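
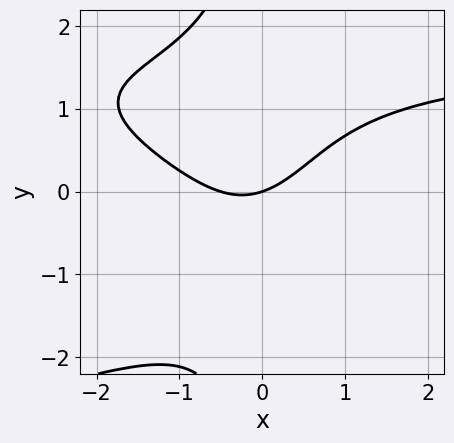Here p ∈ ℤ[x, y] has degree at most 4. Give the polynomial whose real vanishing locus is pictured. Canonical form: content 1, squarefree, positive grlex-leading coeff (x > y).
x*y^3 + x^2*y - 2*x^2 - x + 3*y

(a) Degree: a generic line meets the curve in up to 4 points, so deg p = 4.
(b) Checking where it meets the axes: one x-axis crossing is at x = 0; one y-axis crossing is at y = 0.
(c) Together with the visible shape, these determine p as stated.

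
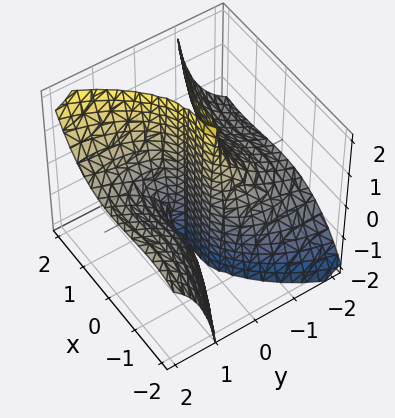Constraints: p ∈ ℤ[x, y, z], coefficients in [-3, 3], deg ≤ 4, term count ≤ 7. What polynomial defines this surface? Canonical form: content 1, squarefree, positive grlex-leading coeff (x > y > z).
First, the degree is 3 — the shape is more complex than any degree-2 surface.
Next, from the visible intercepts: it meets the y-axis at y = 0 (among the integer gridlines); every point of the z-axis in the box is on the surface; it meets the x-axis at x = 0 (among the integer gridlines).
Finally, fitting integer coefficients to these (and the overall shape) gives p.

x^3 + x^2*y + y^3 - 3*y^2*z - 2*y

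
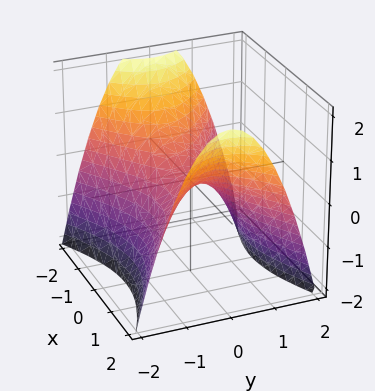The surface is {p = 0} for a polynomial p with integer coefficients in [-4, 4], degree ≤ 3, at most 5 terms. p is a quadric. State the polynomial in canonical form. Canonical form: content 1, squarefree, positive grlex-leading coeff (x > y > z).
x^2 - 2*y^2 - 2*z

1. deg p = 2. A saddle surface; a quadric.
2. Symmetries: the x ↦ −x reflection is a symmetry, so x appears only in even powers; it's symmetric under y → −y, forcing even powers of y.
3. From the visible intercepts: it meets the x-axis at x = 0 (among the integer gridlines); it crosses the z-axis at the gridline z = 0; it crosses the y-axis at the gridline y = 0.
4. The integer polynomial consistent with all of this is the stated p.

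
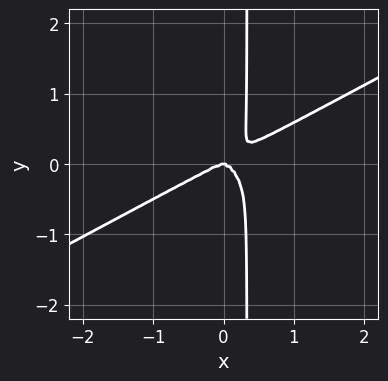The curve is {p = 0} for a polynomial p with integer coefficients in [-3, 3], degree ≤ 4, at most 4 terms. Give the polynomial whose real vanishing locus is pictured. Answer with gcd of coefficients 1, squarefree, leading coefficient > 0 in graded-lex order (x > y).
x^4 - x^3*y - 3*x*y^3 + y^3

(a) deg p = 4. No degree-3 curve has this shape.
(b) Reading off the gridlines: it meets the x-axis at x = 0 (among the integer gridlines); it crosses the y-axis at the gridline y = 0.
(c) Solving for integer coefficients yields p as stated.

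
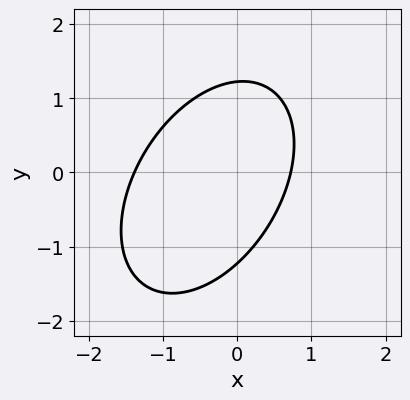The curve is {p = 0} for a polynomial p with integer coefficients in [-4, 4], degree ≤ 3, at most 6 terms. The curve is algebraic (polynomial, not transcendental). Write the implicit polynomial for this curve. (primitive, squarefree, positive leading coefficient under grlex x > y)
3*x^2 - 2*x*y + 2*y^2 + 2*x - 3

Degree: no degree-1 curve has this shape, so deg p = 2.
The integer polynomial consistent with all of this is the stated p.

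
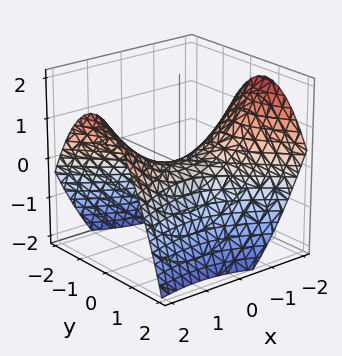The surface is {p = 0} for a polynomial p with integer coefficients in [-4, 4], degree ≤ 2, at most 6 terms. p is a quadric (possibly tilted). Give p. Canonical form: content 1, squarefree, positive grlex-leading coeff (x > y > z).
First, the degree is 2 — the shape is more complex than any degree-1 surface.
Next, reading off the gridlines: it meets the y-axis at y = 0 (among the integer gridlines); it crosses the x-axis at the gridline x = 0.
Finally, solving for integer coefficients yields p as stated.

x^2 - x*y - 2*y^2 - 3*z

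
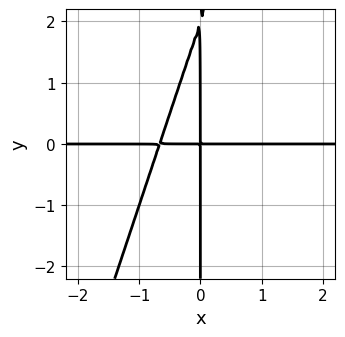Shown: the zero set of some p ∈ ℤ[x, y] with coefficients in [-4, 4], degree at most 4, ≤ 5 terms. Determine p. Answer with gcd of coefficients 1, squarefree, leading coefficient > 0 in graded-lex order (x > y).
3*x^2*y - x*y^2 + 2*x*y

(a) Degree: no degree-2 curve has this shape, so deg p = 3.
(b) Against the integer gridlines: every point of the x-axis in the box is on the curve; the visible y-axis segment lies entirely on the curve.
(c) Together with the visible shape, these determine p as stated.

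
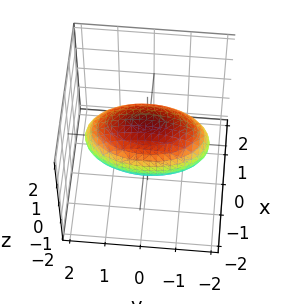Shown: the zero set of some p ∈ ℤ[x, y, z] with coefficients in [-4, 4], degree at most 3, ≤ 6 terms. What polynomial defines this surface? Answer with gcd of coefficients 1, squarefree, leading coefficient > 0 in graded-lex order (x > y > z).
3*x^2 + y^2 + 3*z^2 - 3

1. The degree is 2 — bounded and convex; a quadric.
2. Symmetries: mirror symmetry x ↦ −x ⇒ only even powers of x; mirror symmetry z ↦ −z ⇒ only even powers of z; it's symmetric under y → −y, forcing even powers of y.
3. Observable constraints: the z-axis gridline crossings are at z ∈ {-1, 1}; the x-axis gridline crossings are at x ∈ {-1, 1}.
4. Together with the visible shape, these determine p as stated.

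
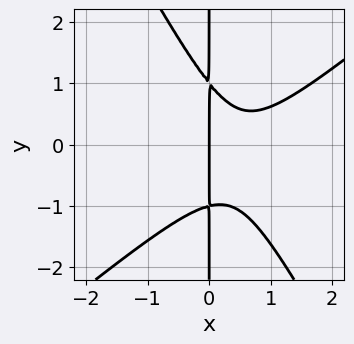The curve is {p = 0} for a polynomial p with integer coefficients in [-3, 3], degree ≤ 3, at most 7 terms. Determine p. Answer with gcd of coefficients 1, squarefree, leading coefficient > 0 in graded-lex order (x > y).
3*x^3 - 2*x^2*y - 2*x*y^2 - 3*x^2 + 2*x

First, the degree is 3 — no degree-2 curve has this shape.
Then, from the axis intercepts and sections: the visible y-axis segment lies entirely on the curve; one x-axis crossing is at x = 0.
Finally, solving for integer coefficients yields p as stated.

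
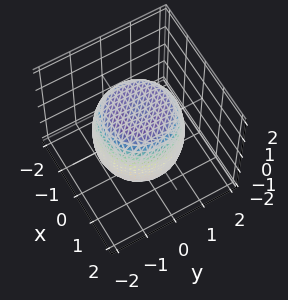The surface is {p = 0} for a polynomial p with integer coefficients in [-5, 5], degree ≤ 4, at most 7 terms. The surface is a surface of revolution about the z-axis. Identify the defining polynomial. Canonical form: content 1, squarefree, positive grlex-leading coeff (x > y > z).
2*x^4 + 4*x^2*y^2 + 2*y^4 - 2*x^2 - 2*y^2 + 2*z^2 - 3

(a) deg p = 4.
(b) By symmetry, the surface is invariant under rotation about z: p = q(x² + y², z).
(c) Against the integer gridlines: a circular section at z = 1 has radius between 1 and 2.
(d) Matching integer coefficients to the picture gives p.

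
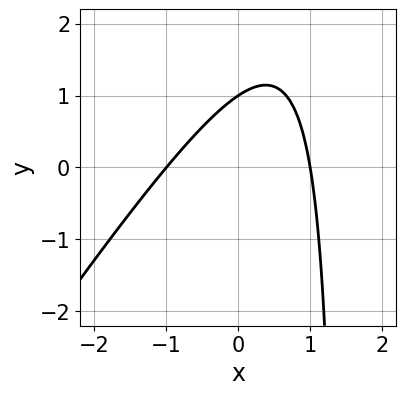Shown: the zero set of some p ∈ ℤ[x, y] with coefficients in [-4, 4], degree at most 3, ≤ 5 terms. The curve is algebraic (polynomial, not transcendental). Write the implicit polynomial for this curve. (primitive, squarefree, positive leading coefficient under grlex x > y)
3*x^2 - 2*x*y + 3*y - 3

1. The degree is 2 — the shape is more complex than any degree-1 curve.
2. Checking where it meets the axes: among the integer gridlines, it crosses the x-axis at x ∈ {-1, 1}; it crosses the y-axis at the gridline y = 1.
3. Matching integer coefficients to the picture gives p.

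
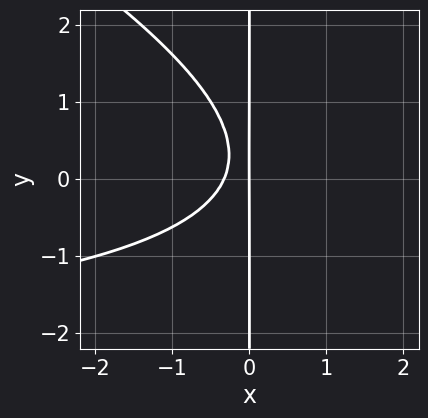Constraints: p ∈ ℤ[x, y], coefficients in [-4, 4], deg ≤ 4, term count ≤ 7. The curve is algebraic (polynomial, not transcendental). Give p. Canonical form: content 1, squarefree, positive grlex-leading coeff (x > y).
x^2*y + 2*x*y^2 + 3*x^2 - x*y + x

First, deg p = 3.
Then, against the integer gridlines: it crosses the x-axis at the gridline x = 0; every point of the y-axis in the box is on the curve.
Finally, the integer polynomial consistent with all of this is the stated p.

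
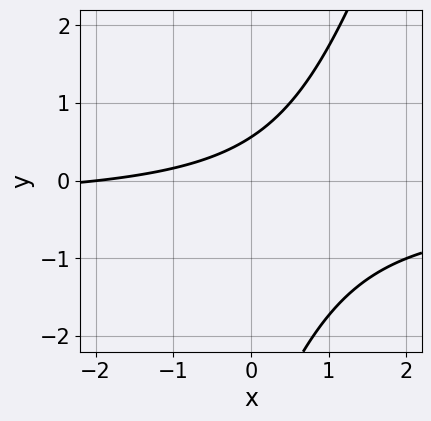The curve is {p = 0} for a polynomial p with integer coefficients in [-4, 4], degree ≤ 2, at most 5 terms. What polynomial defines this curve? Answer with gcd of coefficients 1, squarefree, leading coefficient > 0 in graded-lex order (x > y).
(a) The degree is 2 — the shape is more complex than any degree-1 curve.
(b) From the visible intercepts: it meets the x-axis at x = -2 (among the integer gridlines).
(c) Matching integer coefficients to the picture gives p.

3*x*y - y^2 + x - 3*y + 2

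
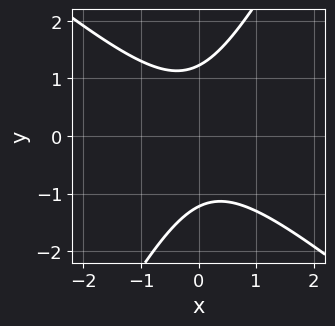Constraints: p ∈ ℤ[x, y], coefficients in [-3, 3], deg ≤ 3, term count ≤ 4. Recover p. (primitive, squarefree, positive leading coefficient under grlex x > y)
First, degree: a generic line meets the curve in up to 2 points, so deg p = 2.
Next, checking where it meets the axes: it misses every integer gridline on the x-axis.
Finally, together with the visible shape, these determine p as stated.

3*x^2 + 2*x*y - 2*y^2 + 3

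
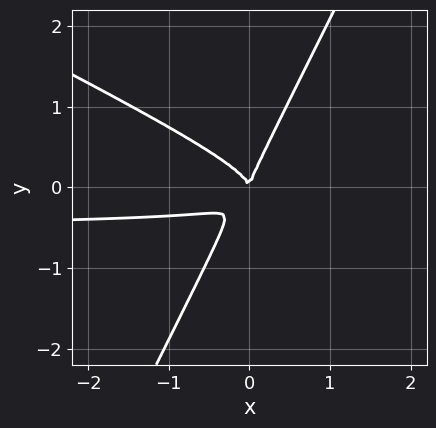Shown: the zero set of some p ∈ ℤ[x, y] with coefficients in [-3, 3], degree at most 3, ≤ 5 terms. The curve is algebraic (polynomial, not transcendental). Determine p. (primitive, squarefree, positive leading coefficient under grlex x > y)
2*x^2*y + 3*x*y^2 - 2*y^3 + x^2

1. deg p = 3.
2. From the visible intercepts: one x-axis crossing is at x = 0; it meets the y-axis at y = 0 (among the integer gridlines).
3. Fitting integer coefficients to these (and the overall shape) gives p.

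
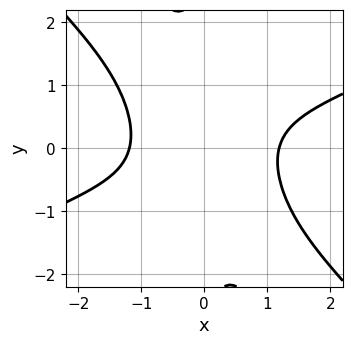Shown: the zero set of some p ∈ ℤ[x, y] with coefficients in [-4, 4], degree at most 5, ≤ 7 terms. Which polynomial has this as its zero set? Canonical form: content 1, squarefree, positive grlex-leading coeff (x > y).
x^4 - x^3*y - 3*x^2*y^2 - x*y^3 - 2

Degree: the shape is more complex than any degree-3 curve, so deg p = 4.
Reading off the gridlines: it misses every integer gridline on the y-axis.
Putting this together gives p.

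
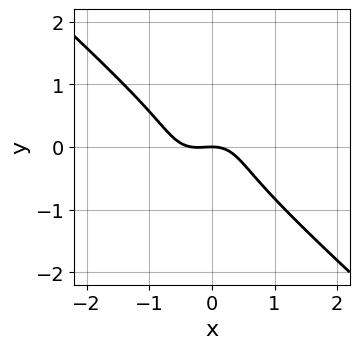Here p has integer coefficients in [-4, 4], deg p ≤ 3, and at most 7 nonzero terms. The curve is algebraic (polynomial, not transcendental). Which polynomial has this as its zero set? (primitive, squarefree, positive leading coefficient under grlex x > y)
First, degree: a generic line meets the curve in up to 3 points, so deg p = 3.
Next, checking where it meets the axes: it meets the y-axis at y = 0 (among the integer gridlines); it crosses the x-axis at the gridline x = 0.
Finally, together with the visible shape, these determine p as stated.

3*x^3 - x*y^2 + 3*y^3 + x^2 + 2*y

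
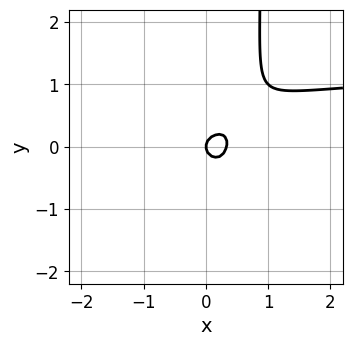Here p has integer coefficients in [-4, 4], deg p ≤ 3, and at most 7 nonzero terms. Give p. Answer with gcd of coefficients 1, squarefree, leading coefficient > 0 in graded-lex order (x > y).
First, deg p = 3. No degree-2 curve has this shape.
Then, from the axis intercepts and sections: it crosses the x-axis at the gridline x = 0; it meets the y-axis at y = 0 (among the integer gridlines).
Finally, fitting integer coefficients to these (and the overall shape) gives p.

2*x^2*y + 3*x*y^2 - 3*x^2 - 3*y^2 + x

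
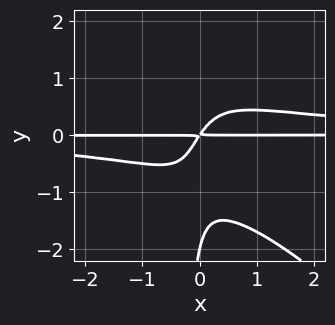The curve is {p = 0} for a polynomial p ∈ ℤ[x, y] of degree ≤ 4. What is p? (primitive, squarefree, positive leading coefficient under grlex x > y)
3*x^2*y^2 + 3*x*y^3 + y^3 - 3*x*y + 2*y^2

First, deg p = 4. No degree-3 curve has this shape.
Then, observable constraints: one y-axis crossing is at y = -2; every point of the x-axis in the box is on the curve.
Finally, together with the visible shape, these determine p as stated.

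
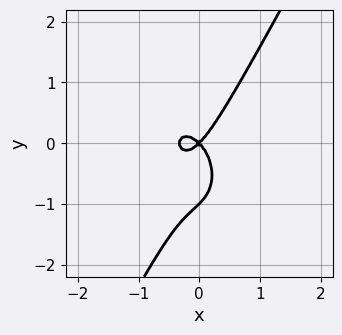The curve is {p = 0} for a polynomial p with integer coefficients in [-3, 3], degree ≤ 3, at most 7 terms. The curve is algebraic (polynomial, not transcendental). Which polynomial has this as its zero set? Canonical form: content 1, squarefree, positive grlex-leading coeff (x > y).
3*x^3 + x*y^2 - y^3 + x^2 - y^2

First, deg p = 3.
Then, from the axis intercepts and sections: it crosses the x-axis at the gridline x = 0; the y-axis gridline crossings are at y ∈ {-1, 0}.
Finally, solving for integer coefficients yields p as stated.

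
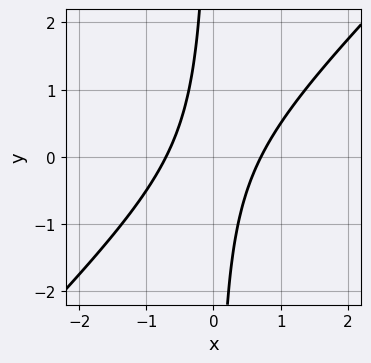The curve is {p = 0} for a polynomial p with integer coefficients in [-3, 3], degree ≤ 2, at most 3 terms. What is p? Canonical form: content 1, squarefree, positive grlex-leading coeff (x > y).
(a) deg p = 2. No degree-1 curve has this shape.
(b) From the axis intercepts and sections: no y-intercept at any integer in the box.
(c) Assembling these constraints gives the stated polynomial.

2*x^2 - 2*x*y - 1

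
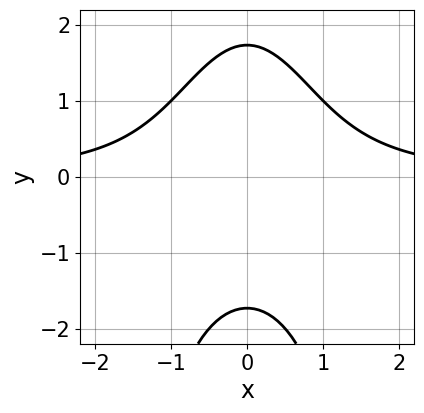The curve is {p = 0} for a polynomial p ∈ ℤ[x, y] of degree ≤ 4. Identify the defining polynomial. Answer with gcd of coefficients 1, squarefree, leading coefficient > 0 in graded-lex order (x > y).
(a) The degree is 3 — a generic line meets the curve in up to 3 points.
(b) Symmetries: it's symmetric under x → −x, forcing even powers of x.
(c) Against the integer gridlines: the curve avoids every integer x-axis point in the box.
(d) Solving for integer coefficients yields p as stated.

2*x^2*y + y^2 - 3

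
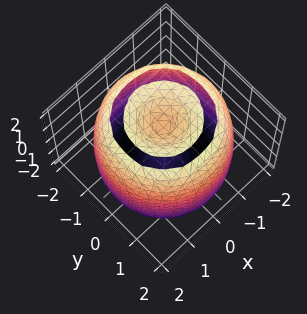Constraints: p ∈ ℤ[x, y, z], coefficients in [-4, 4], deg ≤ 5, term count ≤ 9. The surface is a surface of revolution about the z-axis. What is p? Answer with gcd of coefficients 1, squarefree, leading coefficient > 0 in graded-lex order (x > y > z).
I count 2 distinct pieces. Treating them together as one polynomial.
deg p = 4. The shape is more complex than any degree-3 surface.
Symmetries: rotational symmetry about the z-axis ⇒ p depends on x, y only through x² + y².
Observable constraints: a circular section at z = -2 has radius exactly 1.
Assembling these constraints gives the stated polynomial.

x^4 + 2*x^2*y^2 + y^4 - 3*x^2 - 3*y^2 + z^2 - 2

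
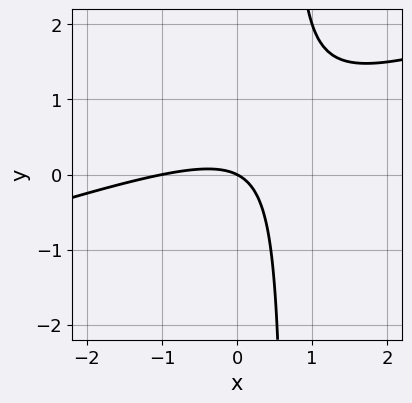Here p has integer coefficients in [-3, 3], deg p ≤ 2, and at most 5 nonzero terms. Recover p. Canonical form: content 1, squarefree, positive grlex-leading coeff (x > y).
x^2 - 3*x*y + x + 2*y

Degree: no degree-1 curve has this shape, so deg p = 2.
Against the integer gridlines: one y-axis crossing is at y = 0; the x-axis gridline crossings are at x ∈ {-1, 0}.
Assembling these constraints gives the stated polynomial.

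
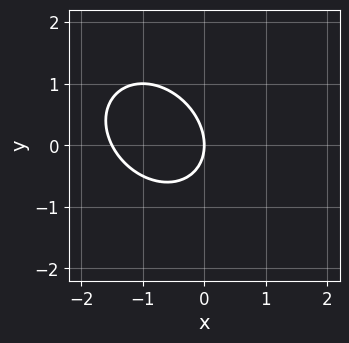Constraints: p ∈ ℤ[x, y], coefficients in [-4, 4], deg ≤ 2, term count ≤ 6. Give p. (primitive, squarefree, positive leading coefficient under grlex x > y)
1. deg p = 2. A generic line meets the curve in up to 2 points.
2. From the axis intercepts and sections: it meets the y-axis at y = 0 (among the integer gridlines); it meets the x-axis at x = 0 (among the integer gridlines).
3. The integer polynomial consistent with all of this is the stated p.

2*x^2 + x*y + 2*y^2 + 3*x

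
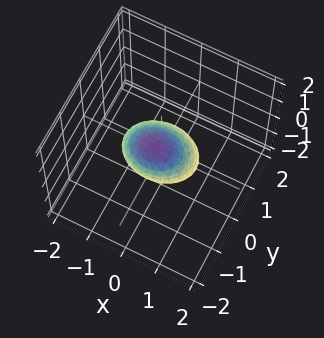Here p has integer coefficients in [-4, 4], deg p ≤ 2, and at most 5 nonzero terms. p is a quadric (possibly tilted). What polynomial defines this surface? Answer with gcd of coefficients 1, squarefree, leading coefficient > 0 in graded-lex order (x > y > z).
deg p = 2. The shape is more complex than any degree-1 surface.
From the axis intercepts and sections: the z-axis gridline crossings are at z ∈ {-1, 1}; the x-axis gridline crossings are at x ∈ {-1, 1}.
The integer polynomial consistent with all of this is the stated p.

2*x^2 + 3*y^2 + 2*y*z + 2*z^2 - 2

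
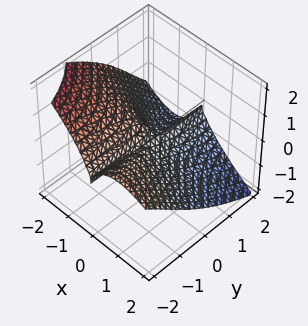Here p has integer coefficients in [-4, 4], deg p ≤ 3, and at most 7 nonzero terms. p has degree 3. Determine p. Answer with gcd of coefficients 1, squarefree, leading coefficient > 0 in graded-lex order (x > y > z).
2*x^3 + 3*x^2*y + 3*x^2*z + z^3 + x*z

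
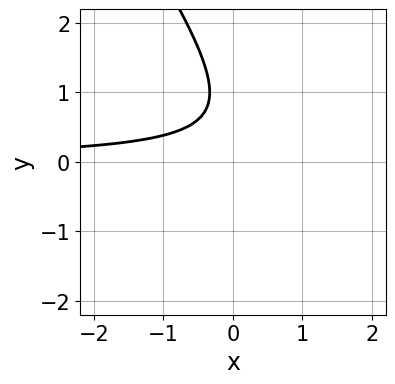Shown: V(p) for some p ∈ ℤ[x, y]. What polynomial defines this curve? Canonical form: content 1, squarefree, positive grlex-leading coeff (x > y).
The degree is 2 — no degree-1 curve has this shape.
Reading off the gridlines: no y-intercept at any integer in the box; it misses every integer gridline on the x-axis.
Together with the visible shape, these determine p as stated.

3*x*y + 2*y^2 - 3*y + 2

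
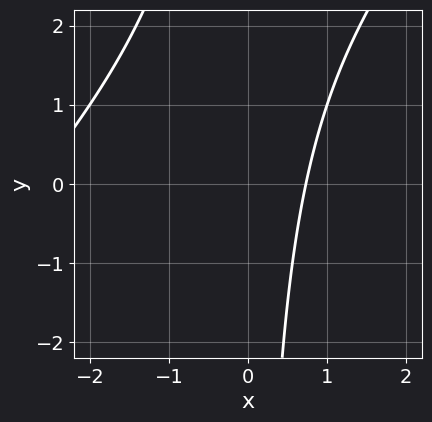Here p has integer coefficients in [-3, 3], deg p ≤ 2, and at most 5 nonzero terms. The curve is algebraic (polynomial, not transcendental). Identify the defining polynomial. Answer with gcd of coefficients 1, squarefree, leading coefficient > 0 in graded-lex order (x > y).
x^2 - x*y + 2*x - 2

1. deg p = 2.
2. Checking where it meets the axes: the curve avoids every integer y-axis point in the box.
3. Matching integer coefficients to the picture gives p.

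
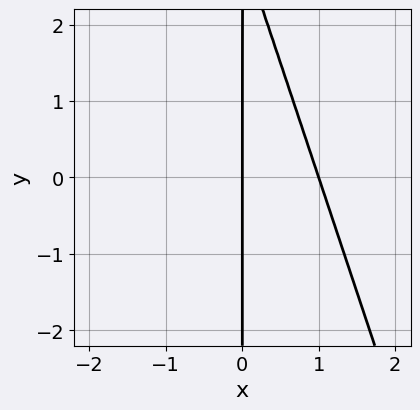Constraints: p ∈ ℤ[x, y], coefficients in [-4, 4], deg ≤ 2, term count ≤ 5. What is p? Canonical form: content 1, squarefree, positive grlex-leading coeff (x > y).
First, the degree is 2 — the shape is more complex than any degree-1 curve.
Next, from the visible intercepts: the x-axis gridline crossings are at x ∈ {0, 1}; the visible y-axis segment lies entirely on the curve.
Finally, matching integer coefficients to the picture gives p.

3*x^2 + x*y - 3*x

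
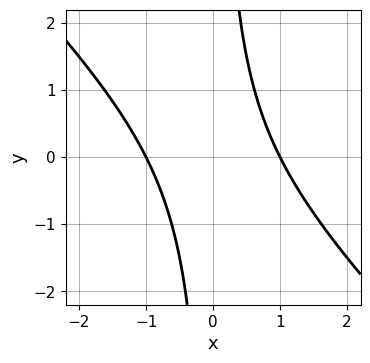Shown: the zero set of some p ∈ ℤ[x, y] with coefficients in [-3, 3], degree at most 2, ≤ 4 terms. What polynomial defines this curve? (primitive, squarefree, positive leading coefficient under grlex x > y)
deg p = 2.
From the visible intercepts: the x-axis gridline crossings are at x ∈ {-1, 1}; the curve avoids every integer y-axis point in the box.
These observations pin down the coefficients.

x^2 + x*y - 1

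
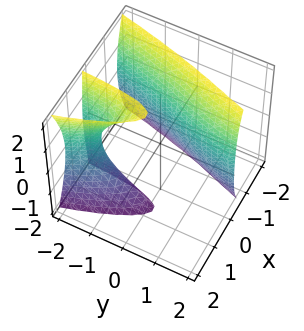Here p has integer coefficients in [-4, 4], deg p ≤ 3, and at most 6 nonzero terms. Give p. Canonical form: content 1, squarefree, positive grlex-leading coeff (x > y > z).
(a) There are 2 components. They look like related sheets of one shape, so recover p as a whole.
(b) The degree is 3 — the shape is more complex than any degree-2 surface.
(c) Observable constraints: no z-intercept at any integer in the box; no y-intercept at any integer in the box.
(d) Matching integer coefficients to the picture gives p.

3*x^3 - x*z^2 + 3*x*y + 2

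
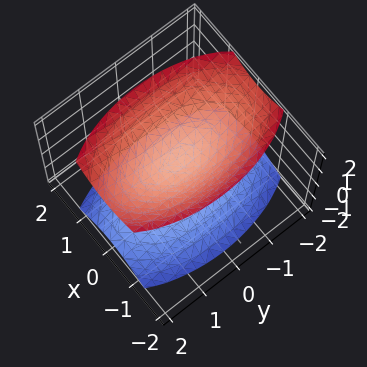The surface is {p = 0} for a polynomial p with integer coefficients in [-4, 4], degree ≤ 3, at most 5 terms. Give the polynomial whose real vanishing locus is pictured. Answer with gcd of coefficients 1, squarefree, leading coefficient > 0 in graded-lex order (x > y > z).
First, there are 2 components. Treating them together as one polynomial.
Then, degree: two separate bowl-shaped sheets opening away from each other; a quadric, so deg p = 2.
Then, symmetries: the z ↦ −z reflection is a symmetry, so z appears only in even powers; the x ↦ −x reflection is a symmetry, so x appears only in even powers; mirror symmetry y ↦ −y ⇒ only even powers of y.
Then, from the visible intercepts: no x-intercept at any integer in the box; no y-intercept at any integer in the box.
Finally, putting this together gives p.

3*x^2 + y^2 - 2*z^2 + 1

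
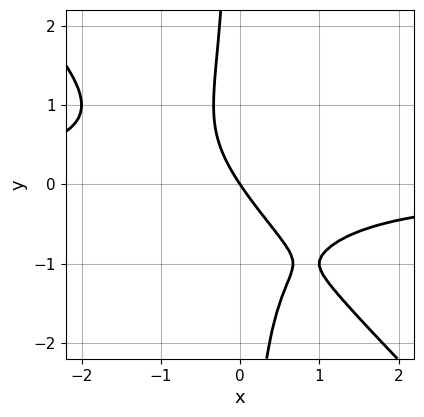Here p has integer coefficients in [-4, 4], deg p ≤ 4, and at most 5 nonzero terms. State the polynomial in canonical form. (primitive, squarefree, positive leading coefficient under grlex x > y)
3*x^2*y + 3*x*y^2 + x*y + 3*x + 2*y

(a) deg p = 3. No degree-2 curve has this shape.
(b) Against the integer gridlines: one y-axis crossing is at y = 0; it meets the x-axis at x = 0 (among the integer gridlines).
(c) These observations pin down the coefficients.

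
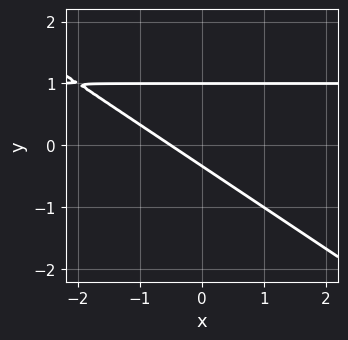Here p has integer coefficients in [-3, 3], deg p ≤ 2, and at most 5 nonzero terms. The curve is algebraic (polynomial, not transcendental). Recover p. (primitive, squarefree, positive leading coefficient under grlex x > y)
2*x*y + 3*y^2 - 2*x - 2*y - 1

1. The degree is 2 — no degree-1 curve has this shape.
2. From the visible intercepts: one y-axis crossing is at y = 1.
3. Solving for integer coefficients yields p as stated.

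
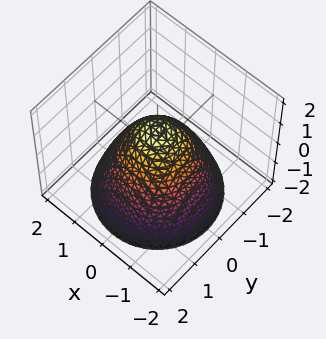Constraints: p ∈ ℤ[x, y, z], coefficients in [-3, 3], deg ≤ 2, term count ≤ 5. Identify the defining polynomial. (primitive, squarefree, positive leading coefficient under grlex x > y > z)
x^2 + y^2 + z - 1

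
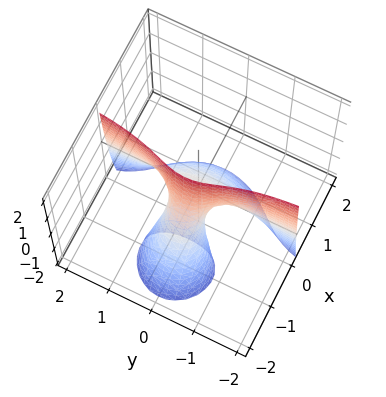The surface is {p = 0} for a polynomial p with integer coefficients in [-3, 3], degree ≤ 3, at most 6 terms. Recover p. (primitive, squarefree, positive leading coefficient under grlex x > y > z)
2*x^3 + 3*x*y^2 + 2*x^2 + 2*x*z + z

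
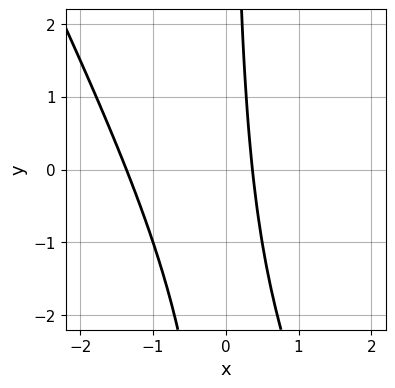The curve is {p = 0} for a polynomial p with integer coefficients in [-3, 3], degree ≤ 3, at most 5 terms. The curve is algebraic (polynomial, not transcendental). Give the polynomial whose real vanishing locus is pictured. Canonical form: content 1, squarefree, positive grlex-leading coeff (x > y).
First, the degree is 2 — the shape is more complex than any degree-1 curve.
Next, from the visible intercepts: the curve avoids every integer y-axis point in the box.
Finally, matching integer coefficients to the picture gives p.

2*x^2 + x*y + 2*x - 1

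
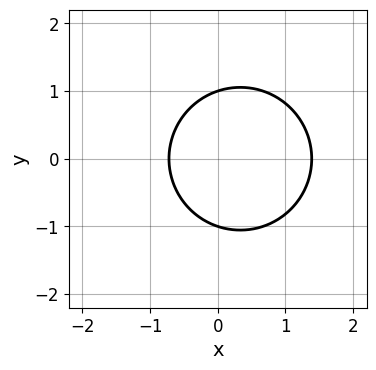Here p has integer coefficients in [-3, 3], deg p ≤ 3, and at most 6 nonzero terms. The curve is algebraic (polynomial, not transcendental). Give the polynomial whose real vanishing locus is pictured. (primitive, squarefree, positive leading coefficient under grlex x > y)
3*x^2 + 3*y^2 - 2*x - 3

Degree: the shape is more complex than any degree-1 curve, so deg p = 2.
Symmetries: mirror symmetry y ↦ −y ⇒ only even powers of y.
Against the integer gridlines: the y-axis gridline crossings are at y ∈ {-1, 1}.
Assembling these constraints gives the stated polynomial.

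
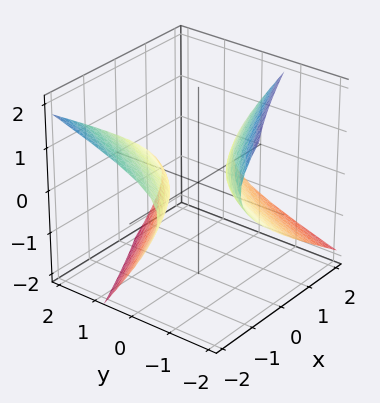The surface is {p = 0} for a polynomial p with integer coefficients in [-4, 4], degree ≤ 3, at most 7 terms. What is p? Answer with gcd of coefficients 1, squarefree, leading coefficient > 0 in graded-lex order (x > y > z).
First, the picture has 2 separate pieces.
Then, deg p = 2.
Then, from the axis intercepts and sections: among the integer gridlines, it crosses the y-axis at y ∈ {-1, 1}; the surface avoids every integer z-axis point in the box; the x-axis gridline crossings are at x ∈ {-1, 1}.
Finally, putting this together gives p.

x^2 - 3*x*y + y^2 - 3*y*z - 3*z^2 - 1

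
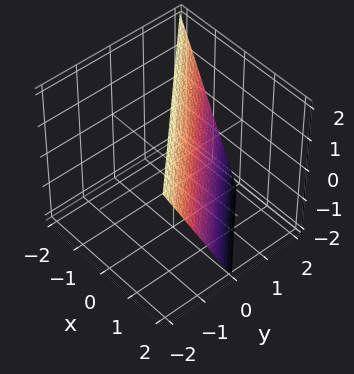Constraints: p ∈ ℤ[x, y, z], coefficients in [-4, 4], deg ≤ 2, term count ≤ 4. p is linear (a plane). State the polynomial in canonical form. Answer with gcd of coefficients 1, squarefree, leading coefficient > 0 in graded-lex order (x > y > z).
2*x + 2*y + z - 2

(a) deg p = 1.
(b) Against the integer gridlines: it crosses the y-axis at the gridline y = 1; it crosses the z-axis at the gridline z = 2; it meets the x-axis at x = 1 (among the integer gridlines).
(c) The integer polynomial consistent with all of this is the stated p.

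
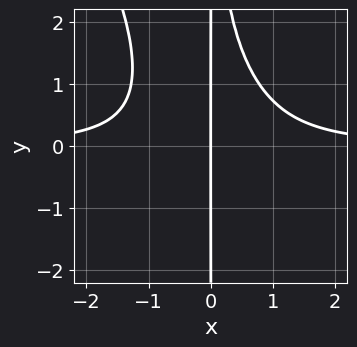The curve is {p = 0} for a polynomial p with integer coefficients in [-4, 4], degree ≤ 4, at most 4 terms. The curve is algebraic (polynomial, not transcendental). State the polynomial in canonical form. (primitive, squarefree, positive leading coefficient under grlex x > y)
1. Degree: no degree-3 curve has this shape, so deg p = 4.
2. From the axis intercepts and sections: it crosses the x-axis at the gridline x = 0; the visible y-axis segment lies entirely on the curve.
3. Putting this together gives p.

2*x^3*y + x^2*y^2 - 2*x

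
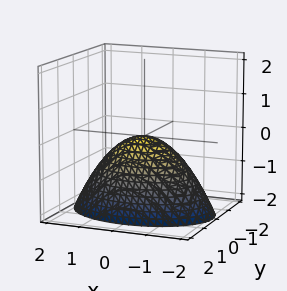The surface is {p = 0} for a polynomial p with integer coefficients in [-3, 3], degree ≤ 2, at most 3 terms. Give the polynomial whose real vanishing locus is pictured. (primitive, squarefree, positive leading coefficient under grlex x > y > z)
First, the degree is 2 — a paraboloid; a quadric.
Next, symmetries: mirror symmetry x ↦ −x ⇒ only even powers of x; mirror symmetry y ↦ −y ⇒ only even powers of y.
Next, against the integer gridlines: it meets the z-axis at z = 0 (among the integer gridlines); it crosses the y-axis at the gridline y = 0.
Finally, assembling these constraints gives the stated polynomial.

x^2 + 2*y^2 + 2*z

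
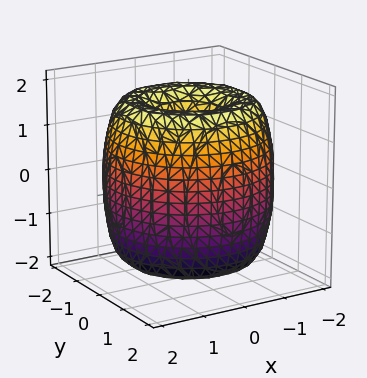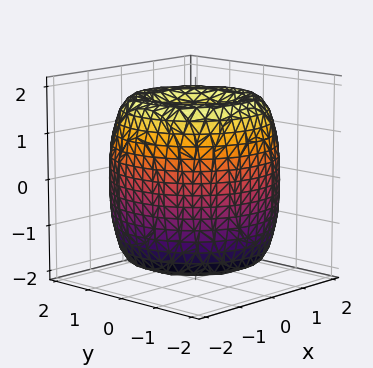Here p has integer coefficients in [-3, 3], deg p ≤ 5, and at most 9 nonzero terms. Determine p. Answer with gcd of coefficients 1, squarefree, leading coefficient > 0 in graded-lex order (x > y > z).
x^4 + 2*x^2*y^2 + y^4 - 3*x^2 - 3*y^2 + z^2 - 1

deg p = 4. The shape is more complex than any degree-3 surface.
By symmetry, the z-axis is an axis of rotation, so x and y enter only as x² + y².
From the axis intercepts and sections: a circular section at z = -1 has radius between 1 and 2; the z-axis gridline crossings are at z ∈ {-1, 1}.
Putting this together gives p.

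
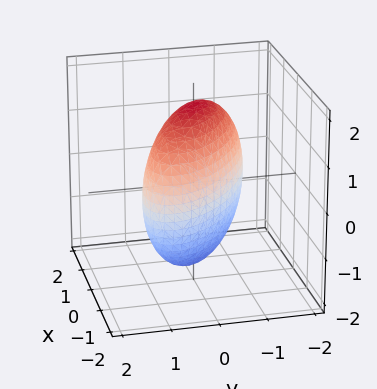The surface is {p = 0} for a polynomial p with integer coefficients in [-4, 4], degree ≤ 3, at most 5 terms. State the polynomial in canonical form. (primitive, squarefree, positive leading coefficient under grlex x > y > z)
2*x^2 + 3*x*y + 3*y^2 + z^2 - 3

First, the degree is 2 — no degree-1 surface has this shape.
Next, against the integer gridlines: among the integer gridlines, it crosses the y-axis at y ∈ {-1, 1}.
Finally, solving for integer coefficients yields p as stated.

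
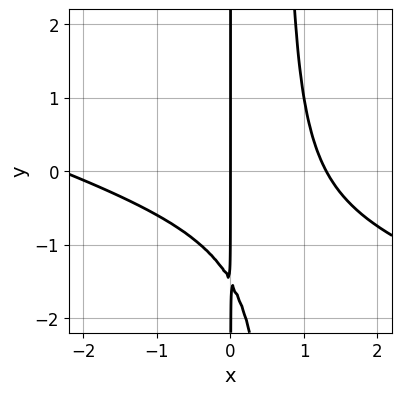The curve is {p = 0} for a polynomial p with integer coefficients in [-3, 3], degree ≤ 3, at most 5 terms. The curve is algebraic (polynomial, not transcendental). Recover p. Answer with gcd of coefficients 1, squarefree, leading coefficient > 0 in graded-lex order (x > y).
x^3 + 3*x^2*y + x^2 - 2*x*y - 3*x

1. The degree is 3 — a generic line meets the curve in up to 3 points.
2. From the axis intercepts and sections: one x-axis crossing is at x = 0; the visible y-axis segment lies entirely on the curve.
3. Assembling these constraints gives the stated polynomial.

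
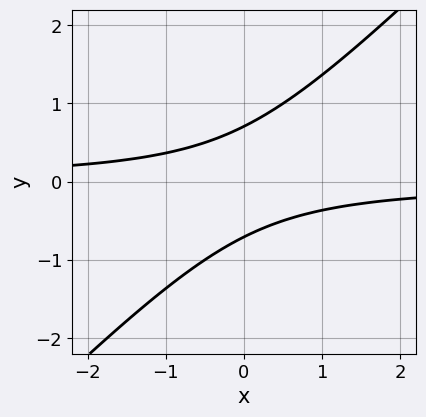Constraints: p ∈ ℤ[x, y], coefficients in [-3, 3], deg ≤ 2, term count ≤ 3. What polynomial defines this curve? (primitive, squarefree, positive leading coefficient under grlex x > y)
(a) The degree is 2 — no degree-1 curve has this shape.
(b) From the visible intercepts: it misses every integer gridline on the x-axis.
(c) The integer polynomial consistent with all of this is the stated p.

2*x*y - 2*y^2 + 1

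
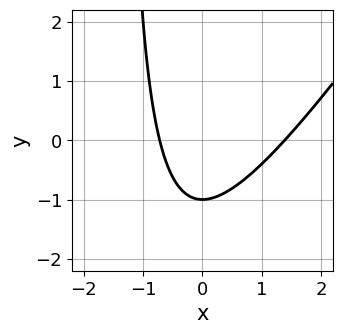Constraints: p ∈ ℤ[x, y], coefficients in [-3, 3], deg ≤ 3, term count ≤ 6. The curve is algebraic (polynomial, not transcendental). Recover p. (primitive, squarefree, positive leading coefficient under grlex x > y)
3*x^2 - 2*x*y - 2*x - 3*y - 3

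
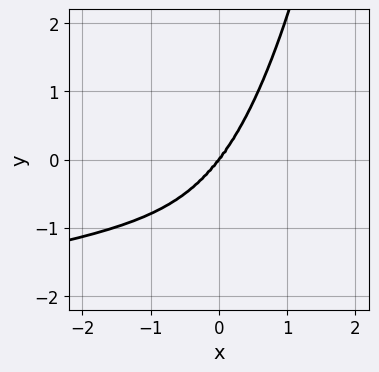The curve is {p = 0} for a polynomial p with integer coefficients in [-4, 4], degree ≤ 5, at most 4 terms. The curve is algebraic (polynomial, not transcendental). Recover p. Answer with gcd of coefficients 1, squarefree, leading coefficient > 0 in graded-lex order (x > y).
2*x^2*y^2 + x^3 + 2*x*y^2 - 2*y^3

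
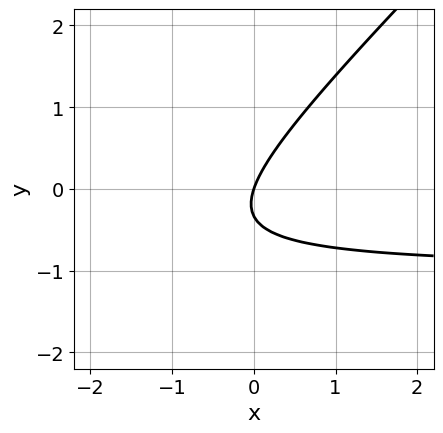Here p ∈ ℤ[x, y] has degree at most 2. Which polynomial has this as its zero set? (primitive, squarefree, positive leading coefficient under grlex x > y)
3*x*y - 3*y^2 + 3*x - y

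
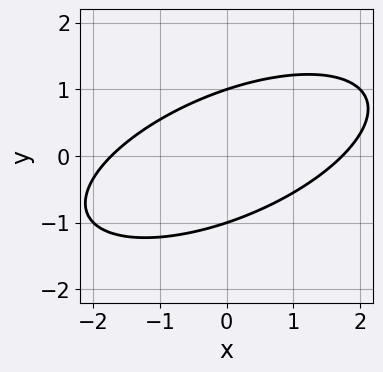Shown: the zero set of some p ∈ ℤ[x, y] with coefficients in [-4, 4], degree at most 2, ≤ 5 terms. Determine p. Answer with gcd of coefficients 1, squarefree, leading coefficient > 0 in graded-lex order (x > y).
x^2 - 2*x*y + 3*y^2 - 3

1. deg p = 2. A generic line meets the curve in up to 2 points.
2. Checking where it meets the axes: among the integer gridlines, it crosses the y-axis at y ∈ {-1, 1}.
3. The integer polynomial consistent with all of this is the stated p.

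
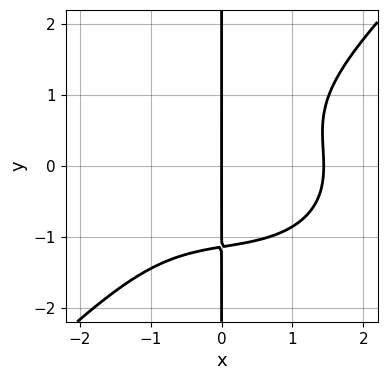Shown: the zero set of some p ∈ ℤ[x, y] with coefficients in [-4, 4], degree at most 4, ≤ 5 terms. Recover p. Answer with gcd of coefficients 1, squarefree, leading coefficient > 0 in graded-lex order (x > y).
x^4 + x^2*y^2 - 2*x*y^3 - 3*x

Degree: a generic line meets the curve in up to 4 points, so deg p = 4.
Against the integer gridlines: it meets the x-axis at x = 0 (among the integer gridlines); the visible y-axis segment lies entirely on the curve.
Putting this together gives p.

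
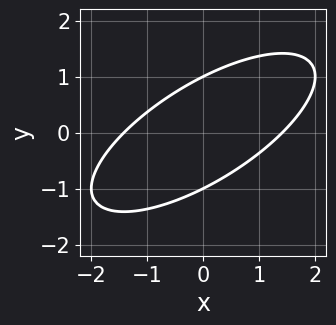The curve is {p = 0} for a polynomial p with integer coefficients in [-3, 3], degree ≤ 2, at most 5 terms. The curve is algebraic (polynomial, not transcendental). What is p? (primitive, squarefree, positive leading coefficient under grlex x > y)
x^2 - 2*x*y + 2*y^2 - 2

First, degree: a generic line meets the curve in up to 2 points, so deg p = 2.
Then, from the visible intercepts: the y-axis gridline crossings are at y ∈ {-1, 1}.
Finally, putting this together gives p.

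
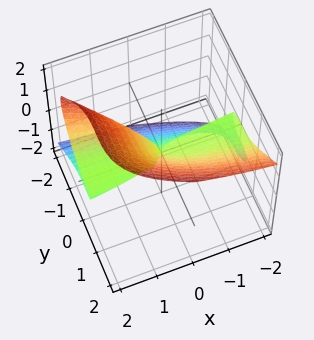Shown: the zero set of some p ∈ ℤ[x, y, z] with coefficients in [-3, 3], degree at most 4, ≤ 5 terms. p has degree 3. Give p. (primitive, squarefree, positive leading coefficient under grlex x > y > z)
(a) Degree: the shape is more complex than any degree-2 surface, so deg p = 3.
(b) Observable constraints: the visible x-axis segment lies entirely on the surface; it meets the z-axis at z = 0 (among the integer gridlines).
(c) These observations pin down the coefficients.

2*x*z^2 + 2*y^3 - 2*z^3 + x*z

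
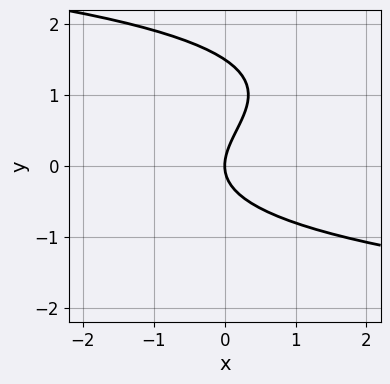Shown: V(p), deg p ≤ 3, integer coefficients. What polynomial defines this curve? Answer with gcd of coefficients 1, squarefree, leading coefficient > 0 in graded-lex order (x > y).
First, degree: the shape is more complex than any degree-2 curve, so deg p = 3.
Then, from the axis intercepts and sections: it meets the x-axis at x = 0 (among the integer gridlines); it meets the y-axis at y = 0 (among the integer gridlines).
Finally, these observations pin down the coefficients.

2*y^3 - 3*y^2 + 3*x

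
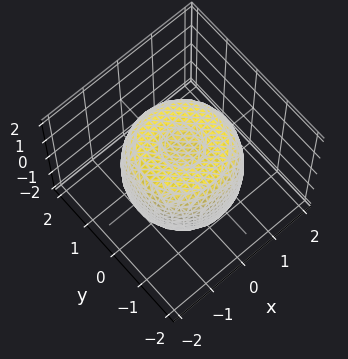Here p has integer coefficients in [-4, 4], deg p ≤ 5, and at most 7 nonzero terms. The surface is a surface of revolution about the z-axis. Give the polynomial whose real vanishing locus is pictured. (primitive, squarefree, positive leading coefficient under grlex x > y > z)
The degree is 4 — the shape is more complex than any degree-3 surface.
Symmetries: rotational symmetry about the z-axis ⇒ p depends on x, y only through x² + y².
Against the integer gridlines: a circular section at z = 0 has radius between 1 and 2; the z-axis gridline crossings are at z ∈ {-1, 1}.
Together with the visible shape, these determine p as stated.

2*x^4 + 4*x^2*y^2 + 2*y^4 - 3*x^2 - 3*y^2 + 2*z^2 - 2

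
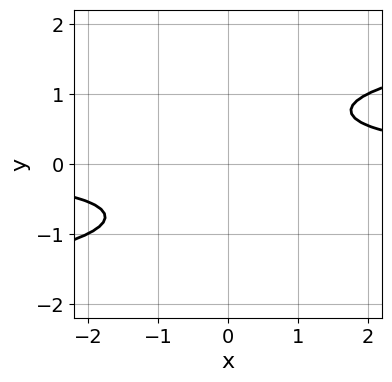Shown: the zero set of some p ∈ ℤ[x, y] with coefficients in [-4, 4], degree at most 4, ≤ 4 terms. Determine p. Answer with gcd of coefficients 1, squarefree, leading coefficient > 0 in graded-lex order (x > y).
y^4 - x*y + 1

deg p = 4. The shape is more complex than any degree-3 curve.
Reading off the gridlines: it misses every integer gridline on the x-axis; no y-intercept at any integer in the box.
Matching integer coefficients to the picture gives p.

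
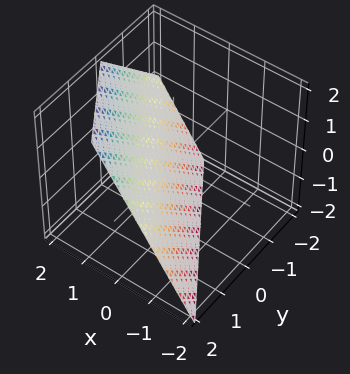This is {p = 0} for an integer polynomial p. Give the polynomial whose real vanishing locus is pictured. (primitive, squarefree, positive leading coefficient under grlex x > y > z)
3*x + 2*y - 2*z - 2

First, deg p = 1. The surface is flat (a plane).
Then, from the axis intercepts and sections: it meets the z-axis at z = -1 (among the integer gridlines); one y-axis crossing is at y = 1.
Finally, assembling these constraints gives the stated polynomial.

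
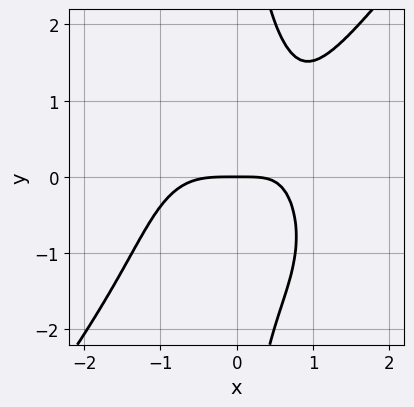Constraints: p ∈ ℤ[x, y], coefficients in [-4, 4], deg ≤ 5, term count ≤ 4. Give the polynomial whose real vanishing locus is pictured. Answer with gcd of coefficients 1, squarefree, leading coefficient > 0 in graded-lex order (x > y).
1. Degree: the shape is more complex than any degree-3 curve, so deg p = 4.
2. From the axis intercepts and sections: it crosses the y-axis at the gridline y = 0; it crosses the x-axis at the gridline x = 0.
3. Solving for integer coefficients yields p as stated.

2*x^4 - x*y^3 - 2*x*y + 3*y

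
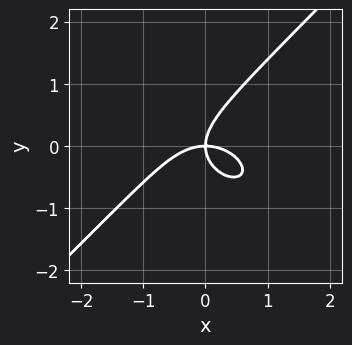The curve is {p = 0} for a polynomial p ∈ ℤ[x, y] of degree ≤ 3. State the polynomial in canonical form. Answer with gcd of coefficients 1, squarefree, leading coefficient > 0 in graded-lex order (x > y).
2*x^3 + x*y^2 - 3*y^3 + 3*x*y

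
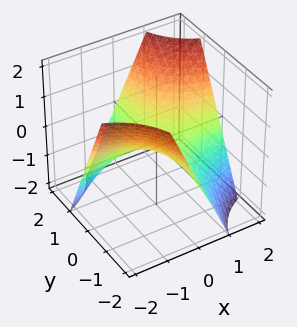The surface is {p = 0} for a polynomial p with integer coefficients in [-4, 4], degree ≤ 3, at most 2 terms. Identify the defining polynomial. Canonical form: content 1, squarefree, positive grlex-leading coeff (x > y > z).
Degree: a saddle surface; a quadric, so deg p = 2.
From the visible intercepts: every point of the x-axis in the box is on the surface; the visible y-axis segment lies entirely on the surface; it crosses the z-axis at the gridline z = 0.
Together with the visible shape, these determine p as stated.

x*y - z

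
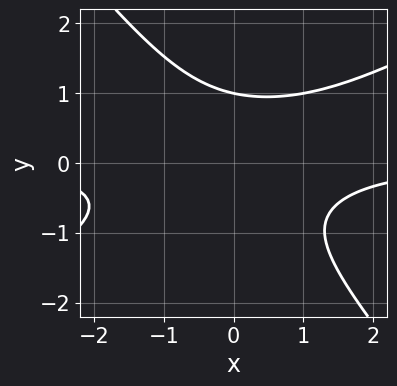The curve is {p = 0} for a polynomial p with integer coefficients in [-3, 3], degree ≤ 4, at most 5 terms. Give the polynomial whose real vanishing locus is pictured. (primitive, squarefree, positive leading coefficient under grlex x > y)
2*x^2*y - 2*x*y^2 - 3*y^3 + 3

First, deg p = 3. A generic line meets the curve in up to 3 points.
Next, checking where it meets the axes: it misses every integer gridline on the x-axis; it meets the y-axis at y = 1 (among the integer gridlines).
Finally, solving for integer coefficients yields p as stated.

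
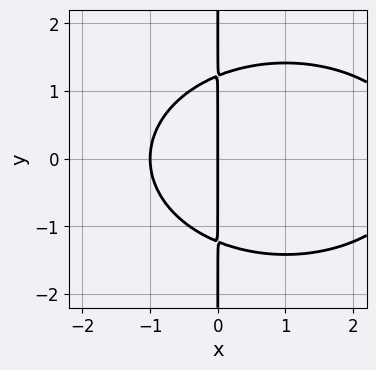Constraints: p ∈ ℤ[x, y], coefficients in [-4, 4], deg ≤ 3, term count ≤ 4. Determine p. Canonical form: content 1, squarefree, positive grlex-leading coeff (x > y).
x^3 + 2*x*y^2 - 2*x^2 - 3*x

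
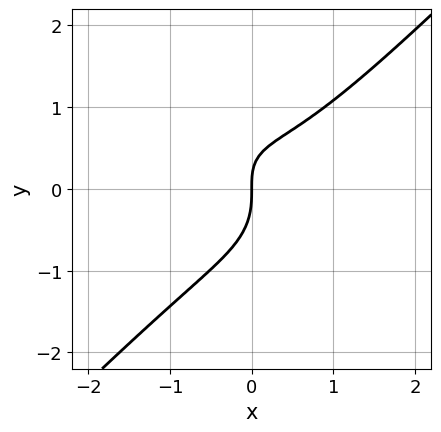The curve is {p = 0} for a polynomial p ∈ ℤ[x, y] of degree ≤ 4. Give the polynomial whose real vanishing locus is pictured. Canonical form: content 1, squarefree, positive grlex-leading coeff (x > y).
The degree is 3 — a generic line meets the curve in up to 3 points.
Reading off the gridlines: it meets the x-axis at x = 0 (among the integer gridlines); it meets the y-axis at y = 0 (among the integer gridlines).
Putting this together gives p.

3*x^3 - 3*y^3 - 2*x*y + 3*x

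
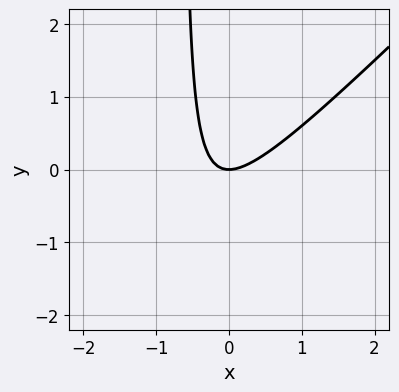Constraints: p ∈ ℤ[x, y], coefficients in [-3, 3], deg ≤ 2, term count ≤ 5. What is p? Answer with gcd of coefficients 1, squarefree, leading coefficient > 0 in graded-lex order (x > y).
3*x^2 - 3*x*y - 2*y

deg p = 2.
Checking where it meets the axes: it meets the y-axis at y = 0 (among the integer gridlines); it crosses the x-axis at the gridline x = 0.
Fitting integer coefficients to these (and the overall shape) gives p.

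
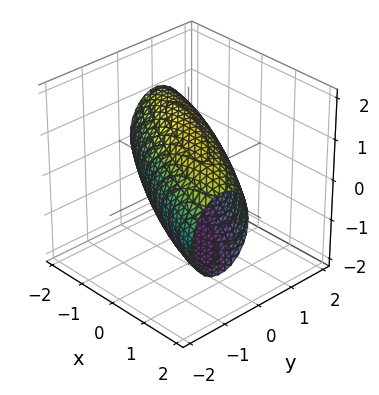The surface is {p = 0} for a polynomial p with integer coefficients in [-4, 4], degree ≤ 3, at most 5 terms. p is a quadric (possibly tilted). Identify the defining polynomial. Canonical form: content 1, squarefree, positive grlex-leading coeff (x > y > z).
First, deg p = 2. The shape is more complex than any degree-1 surface.
Next, observable constraints: among the integer gridlines, it crosses the y-axis at y ∈ {-1, 1}.
Finally, together with the visible shape, these determine p as stated.

x^2 + 3*x*y + 3*y^2 + 2*z^2 - 3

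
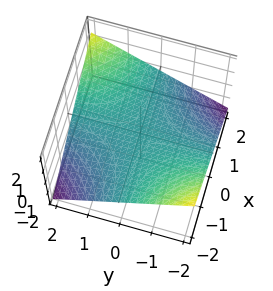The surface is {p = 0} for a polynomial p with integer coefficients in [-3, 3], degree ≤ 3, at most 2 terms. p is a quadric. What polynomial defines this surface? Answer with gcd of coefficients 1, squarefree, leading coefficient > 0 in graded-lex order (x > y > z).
x*y - 3*z

First, the degree is 2 — a hyperbolic paraboloid; a quadric.
Next, reading off the gridlines: every point of the x-axis in the box is on the surface; every point of the y-axis in the box is on the surface; one z-axis crossing is at z = 0.
Finally, matching integer coefficients to the picture gives p.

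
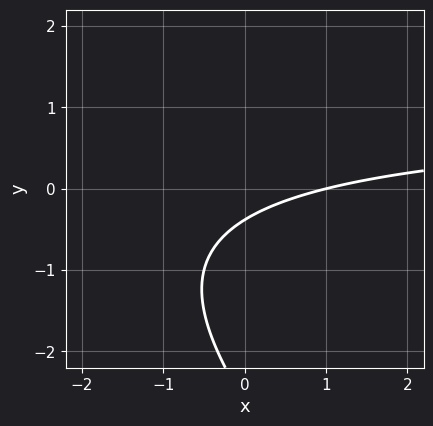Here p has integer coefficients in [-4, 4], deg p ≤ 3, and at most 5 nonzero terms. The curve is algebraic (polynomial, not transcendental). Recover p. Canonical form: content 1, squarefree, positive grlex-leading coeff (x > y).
x*y + y^2 - x + 3*y + 1

(a) deg p = 2. A generic line meets the curve in up to 2 points.
(b) Checking where it meets the axes: it crosses the x-axis at the gridline x = 1.
(c) Assembling these constraints gives the stated polynomial.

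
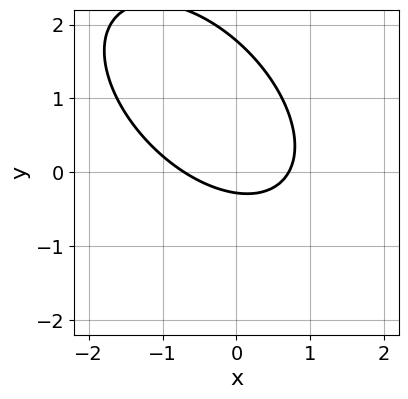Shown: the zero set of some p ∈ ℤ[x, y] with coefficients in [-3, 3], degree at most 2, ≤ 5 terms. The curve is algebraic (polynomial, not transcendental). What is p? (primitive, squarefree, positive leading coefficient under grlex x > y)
2*x^2 + 2*x*y + 2*y^2 - 3*y - 1

deg p = 2.
Matching integer coefficients to the picture gives p.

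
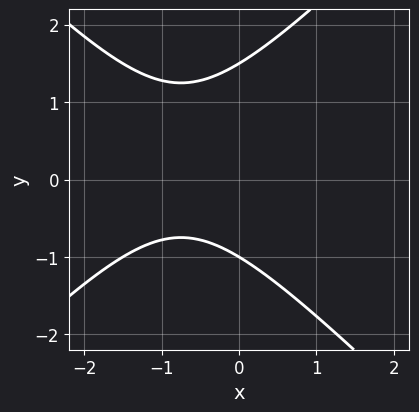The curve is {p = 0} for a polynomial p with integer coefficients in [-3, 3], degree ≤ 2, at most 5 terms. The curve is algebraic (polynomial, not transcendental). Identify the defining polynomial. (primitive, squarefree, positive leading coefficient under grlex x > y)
1. Degree: the shape is more complex than any degree-1 curve, so deg p = 2.
2. Observable constraints: it misses every integer gridline on the x-axis; one y-axis crossing is at y = -1.
3. Together with the visible shape, these determine p as stated.

2*x^2 - 2*y^2 + 3*x + y + 3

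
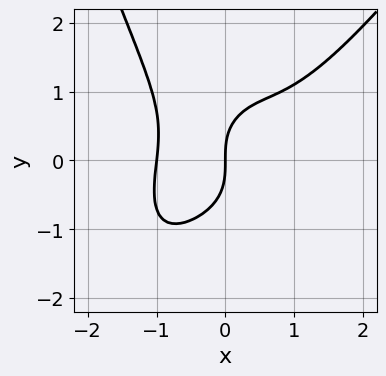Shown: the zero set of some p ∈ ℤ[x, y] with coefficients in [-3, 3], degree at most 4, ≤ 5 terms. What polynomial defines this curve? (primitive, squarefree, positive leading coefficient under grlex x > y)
First, degree: a generic line meets the curve in up to 4 points, so deg p = 4.
Then, checking where it meets the axes: among the integer gridlines, it crosses the x-axis at x ∈ {-1, 0}; it meets the y-axis at y = 0 (among the integer gridlines).
Finally, these observations pin down the coefficients.

3*x^4 - 2*x^3*y - x^2*y - 2*y^3 + 3*x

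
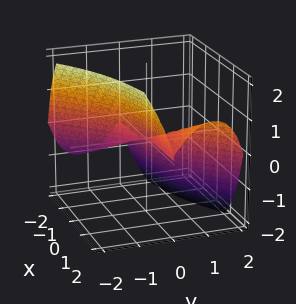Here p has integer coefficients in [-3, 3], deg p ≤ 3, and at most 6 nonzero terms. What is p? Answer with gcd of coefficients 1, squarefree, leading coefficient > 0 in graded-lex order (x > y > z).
3*x*y^2 - x*y*z - 3*y^3 - z^3

First, the degree is 3 — a generic line meets the surface in up to 3 points.
Then, from the visible intercepts: it crosses the z-axis at the gridline z = 0; it crosses the y-axis at the gridline y = 0.
Finally, assembling these constraints gives the stated polynomial.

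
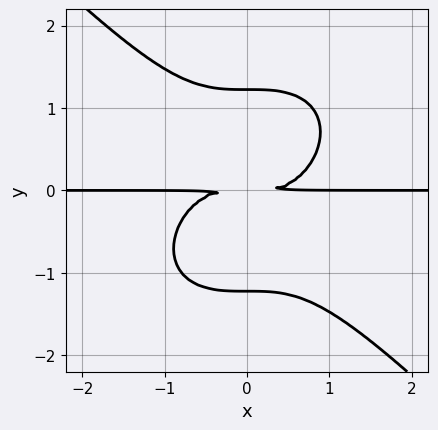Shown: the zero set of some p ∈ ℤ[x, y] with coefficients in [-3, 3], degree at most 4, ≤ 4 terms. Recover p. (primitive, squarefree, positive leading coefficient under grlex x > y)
1. The degree is 4 — the shape is more complex than any degree-3 curve.
2. From the axis intercepts and sections: every point of the x-axis in the box is on the curve.
3. Solving for integer coefficients yields p as stated.

2*x^3*y + 2*y^4 - 3*y^2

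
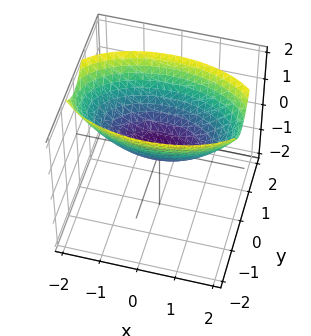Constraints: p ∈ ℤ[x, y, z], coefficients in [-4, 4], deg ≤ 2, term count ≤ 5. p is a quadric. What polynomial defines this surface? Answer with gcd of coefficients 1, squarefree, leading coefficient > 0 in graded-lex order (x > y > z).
x^2 + 3*y^2 - 3*z

First, degree: a single bowl opening along one axis; a quadric, so deg p = 2.
Then, symmetries: it's symmetric under x → −x, forcing even powers of x; it's symmetric under y → −y, forcing even powers of y.
Next, from the axis intercepts and sections: it meets the x-axis at x = 0 (among the integer gridlines); one z-axis crossing is at z = 0.
Finally, putting this together gives p.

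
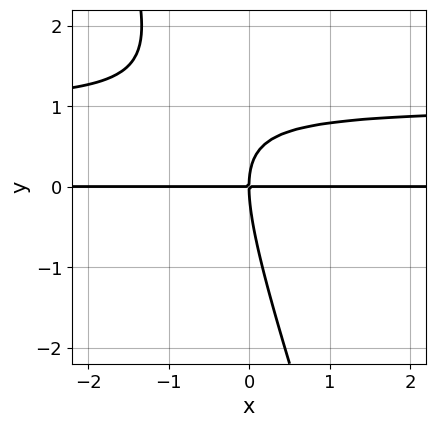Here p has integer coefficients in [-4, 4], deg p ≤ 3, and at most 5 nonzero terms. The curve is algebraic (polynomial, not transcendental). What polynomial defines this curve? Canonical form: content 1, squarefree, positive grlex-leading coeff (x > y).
The degree is 3 — the shape is more complex than any degree-2 curve.
From the visible intercepts: every point of the x-axis in the box is on the curve; it meets the y-axis at y = 0 (among the integer gridlines).
Putting this together gives p.

3*x*y^2 + y^3 - 3*x*y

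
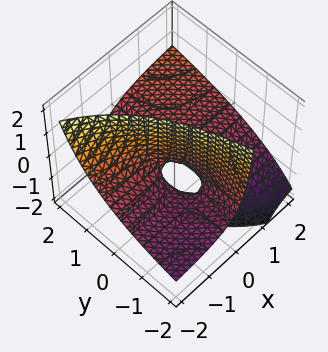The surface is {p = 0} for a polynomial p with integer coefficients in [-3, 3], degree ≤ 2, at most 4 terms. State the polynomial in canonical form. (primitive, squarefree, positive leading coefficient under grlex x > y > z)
First, degree: the shape is more complex than any degree-1 surface, so deg p = 2.
Next, from the visible intercepts: every point of the x-axis in the box is on the surface; it crosses the z-axis at the gridline z = 0; the visible y-axis segment lies entirely on the surface.
Finally, matching integer coefficients to the picture gives p.

x*y - 2*x*z - y*z - z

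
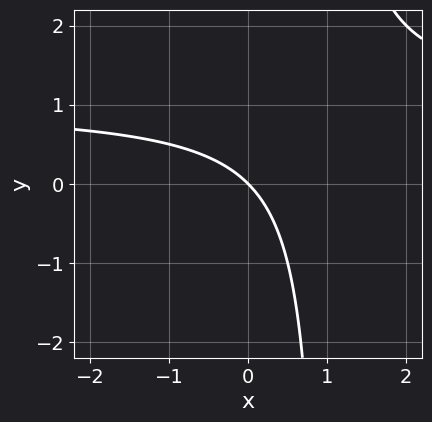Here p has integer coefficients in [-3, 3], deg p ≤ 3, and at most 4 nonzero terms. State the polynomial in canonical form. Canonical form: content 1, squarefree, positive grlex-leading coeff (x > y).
x*y - x - y

(a) The degree is 2 — no degree-1 curve has this shape.
(b) Checking where it meets the axes: one y-axis crossing is at y = 0; it meets the x-axis at x = 0 (among the integer gridlines).
(c) The integer polynomial consistent with all of this is the stated p.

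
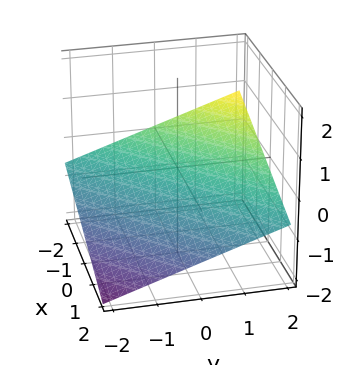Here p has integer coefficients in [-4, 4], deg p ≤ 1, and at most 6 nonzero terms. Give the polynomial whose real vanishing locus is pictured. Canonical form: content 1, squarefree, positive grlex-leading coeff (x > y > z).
x - y + 3*z + 2

(a) Degree: the surface is flat (a plane), so deg p = 1.
(b) Against the integer gridlines: one y-axis crossing is at y = 2; it crosses the x-axis at the gridline x = -2.
(c) Solving for integer coefficients yields p as stated.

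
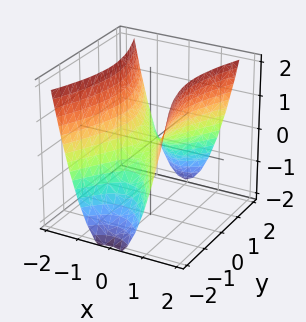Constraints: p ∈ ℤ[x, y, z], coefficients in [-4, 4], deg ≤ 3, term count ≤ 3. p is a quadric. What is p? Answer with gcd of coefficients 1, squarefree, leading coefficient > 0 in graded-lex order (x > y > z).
3*x^2 - y^2 - 2*z

1. The degree is 2 — a hyperbolic paraboloid; a quadric.
2. Symmetries: it's symmetric under x → −x, forcing even powers of x; mirror symmetry y ↦ −y ⇒ only even powers of y.
3. Against the integer gridlines: one x-axis crossing is at x = 0; it meets the z-axis at z = 0 (among the integer gridlines); one y-axis crossing is at y = 0.
4. Solving for integer coefficients yields p as stated.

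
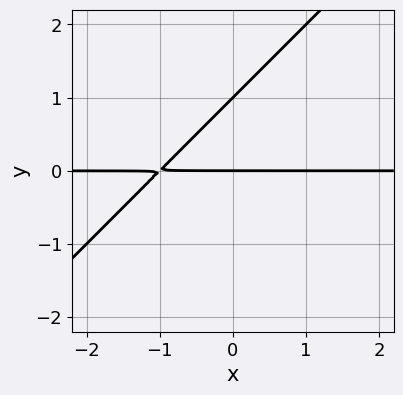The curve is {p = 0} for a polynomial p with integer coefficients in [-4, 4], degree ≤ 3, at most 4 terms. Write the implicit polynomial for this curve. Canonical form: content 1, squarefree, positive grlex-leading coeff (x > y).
x*y - y^2 + y

(a) The degree is 2 — the shape is more complex than any degree-1 curve.
(b) Reading off the gridlines: every point of the x-axis in the box is on the curve; the y-axis gridline crossings are at y ∈ {0, 1}.
(c) Together with the visible shape, these determine p as stated.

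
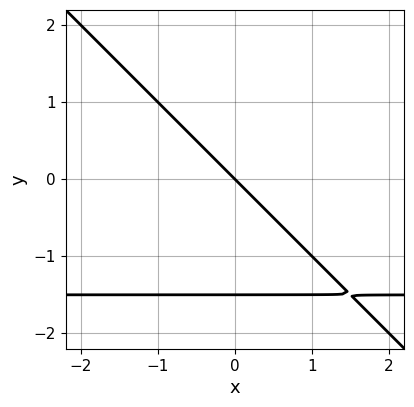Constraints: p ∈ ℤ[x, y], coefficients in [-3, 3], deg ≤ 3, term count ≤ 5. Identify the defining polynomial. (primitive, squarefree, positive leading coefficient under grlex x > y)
2*x*y + 2*y^2 + 3*x + 3*y

(a) Degree: the shape is more complex than any degree-1 curve, so deg p = 2.
(b) Reading off the gridlines: one y-axis crossing is at y = 0; one x-axis crossing is at x = 0.
(c) Matching integer coefficients to the picture gives p.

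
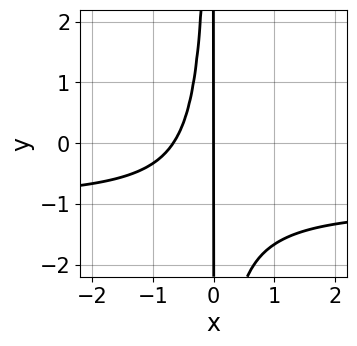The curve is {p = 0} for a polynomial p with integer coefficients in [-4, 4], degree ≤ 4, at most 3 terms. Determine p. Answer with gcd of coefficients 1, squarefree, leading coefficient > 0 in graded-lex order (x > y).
1. deg p = 3. The shape is more complex than any degree-2 curve.
2. From the axis intercepts and sections: the visible y-axis segment lies entirely on the curve; one x-axis crossing is at x = 0.
3. Assembling these constraints gives the stated polynomial.

3*x^2*y + 3*x^2 + 2*x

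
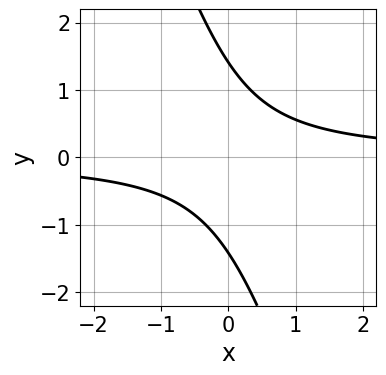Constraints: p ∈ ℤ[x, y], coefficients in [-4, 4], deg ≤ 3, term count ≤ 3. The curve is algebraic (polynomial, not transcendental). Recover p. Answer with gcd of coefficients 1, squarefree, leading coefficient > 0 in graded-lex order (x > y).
(a) Degree: a generic line meets the curve in up to 2 points, so deg p = 2.
(b) Against the integer gridlines: it misses every integer gridline on the x-axis.
(c) Together with the visible shape, these determine p as stated.

3*x*y + y^2 - 2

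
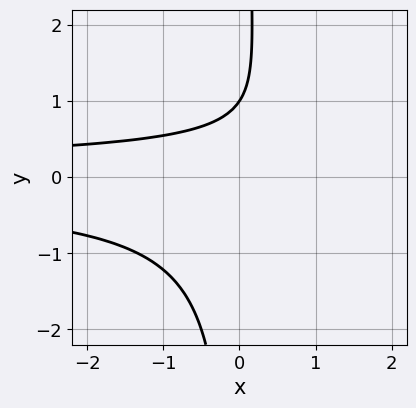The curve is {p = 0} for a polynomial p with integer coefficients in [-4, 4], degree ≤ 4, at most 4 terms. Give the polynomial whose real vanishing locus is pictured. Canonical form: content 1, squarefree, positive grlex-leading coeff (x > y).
First, degree: a generic line meets the curve in up to 3 points, so deg p = 3.
Next, reading off the gridlines: no x-intercept at any integer in the box; it meets the y-axis at y = 1 (among the integer gridlines).
Finally, solving for integer coefficients yields p as stated.

3*x*y^2 - 2*y + 2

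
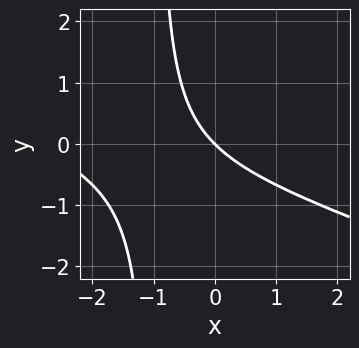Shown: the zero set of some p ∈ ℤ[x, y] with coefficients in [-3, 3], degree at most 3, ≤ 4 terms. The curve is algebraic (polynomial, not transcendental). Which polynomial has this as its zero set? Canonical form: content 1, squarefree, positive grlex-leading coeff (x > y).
x^2 + 3*x*y + 3*x + 3*y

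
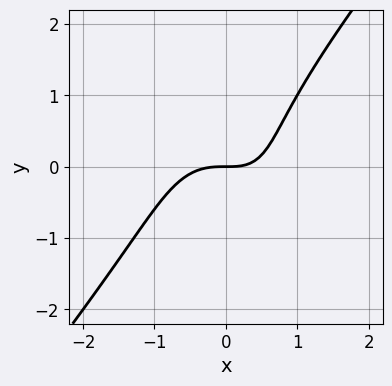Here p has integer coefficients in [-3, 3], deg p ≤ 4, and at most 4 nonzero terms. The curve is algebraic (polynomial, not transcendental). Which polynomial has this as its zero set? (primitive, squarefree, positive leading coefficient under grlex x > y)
2*x^3 - y^3 + x*y - 2*y

First, degree: the shape is more complex than any degree-2 curve, so deg p = 3.
Next, reading off the gridlines: it crosses the x-axis at the gridline x = 0; it meets the y-axis at y = 0 (among the integer gridlines).
Finally, assembling these constraints gives the stated polynomial.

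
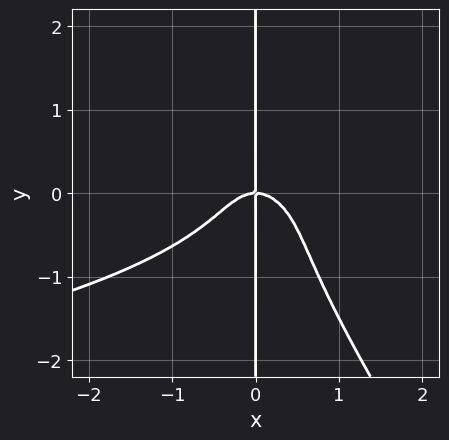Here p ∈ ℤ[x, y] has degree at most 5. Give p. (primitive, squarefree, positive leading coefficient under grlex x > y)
First, deg p = 4.
Then, against the integer gridlines: it crosses the x-axis at the gridline x = 0; every point of the y-axis in the box is on the curve.
Finally, together with the visible shape, these determine p as stated.

3*x^2*y^2 + 2*x*y^3 + 3*x^3 + 2*x*y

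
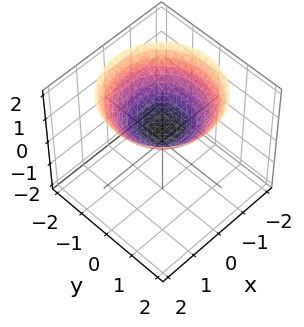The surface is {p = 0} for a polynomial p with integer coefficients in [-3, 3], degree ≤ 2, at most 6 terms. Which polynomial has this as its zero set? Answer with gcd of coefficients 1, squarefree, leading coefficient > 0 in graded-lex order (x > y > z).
First, the degree is 2 — a generic line meets the surface in up to 2 points.
Next, symmetry: the surface is invariant under rotation about z: p = q(x² + y², z).
Then, from the visible intercepts: the surface avoids every integer y-axis point in the box; it misses every integer gridline on the x-axis.
Finally, together with the visible shape, these determine p as stated.

x^2 + y^2 - 2*z + 1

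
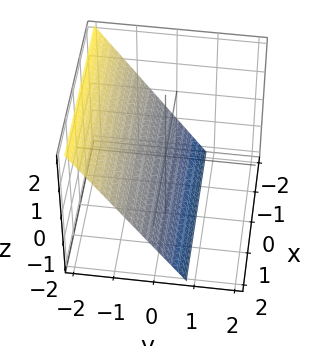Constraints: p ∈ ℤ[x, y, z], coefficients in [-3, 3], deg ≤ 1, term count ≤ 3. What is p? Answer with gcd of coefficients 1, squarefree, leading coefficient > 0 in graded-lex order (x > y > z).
3*y + 2*z + 2

(a) deg p = 1. The surface is flat (a plane).
(b) From the visible intercepts: one z-axis crossing is at z = -1; no x-intercept at any integer in the box.
(c) The integer polynomial consistent with all of this is the stated p.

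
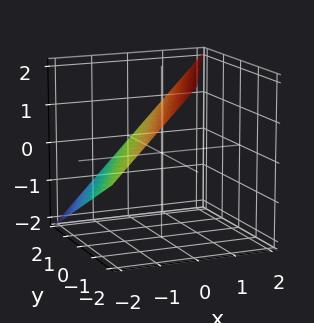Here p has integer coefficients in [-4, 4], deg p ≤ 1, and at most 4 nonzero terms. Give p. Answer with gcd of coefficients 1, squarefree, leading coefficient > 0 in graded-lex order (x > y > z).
2*x - y - 2*z + 2

First, degree: the surface is flat (a plane), so deg p = 1.
Then, reading off the gridlines: it crosses the y-axis at the gridline y = 2; it meets the z-axis at z = 1 (among the integer gridlines); one x-axis crossing is at x = -1.
Finally, putting this together gives p.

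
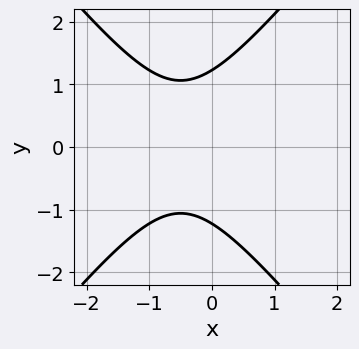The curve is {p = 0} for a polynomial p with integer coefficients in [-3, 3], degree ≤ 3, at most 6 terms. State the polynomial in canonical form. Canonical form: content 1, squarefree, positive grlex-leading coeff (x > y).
3*x^2 - 2*y^2 + 3*x + 3

(a) Degree: the shape is more complex than any degree-1 curve, so deg p = 2.
(b) Symmetries: the y ↦ −y reflection is a symmetry, so y appears only in even powers.
(c) Reading off the gridlines: the curve avoids every integer x-axis point in the box.
(d) Assembling these constraints gives the stated polynomial.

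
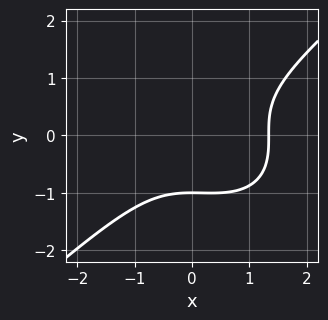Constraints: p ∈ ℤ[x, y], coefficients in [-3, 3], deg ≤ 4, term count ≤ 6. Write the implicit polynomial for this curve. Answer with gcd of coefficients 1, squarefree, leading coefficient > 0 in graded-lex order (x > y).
2*x^3 - 3*y^3 - x^2 - 3

1. Degree: no degree-2 curve has this shape, so deg p = 3.
2. From the axis intercepts and sections: it crosses the y-axis at the gridline y = -1.
3. Solving for integer coefficients yields p as stated.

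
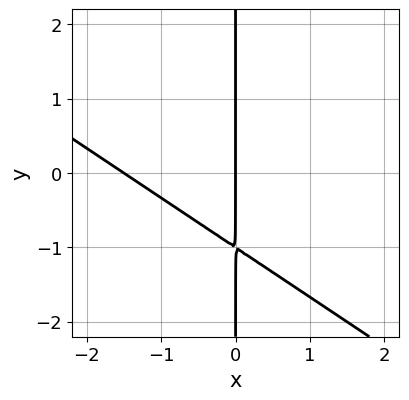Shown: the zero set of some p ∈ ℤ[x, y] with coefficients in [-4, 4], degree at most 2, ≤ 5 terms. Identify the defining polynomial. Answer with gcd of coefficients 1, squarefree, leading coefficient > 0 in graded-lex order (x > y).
2*x^2 + 3*x*y + 3*x

Degree: no degree-1 curve has this shape, so deg p = 2.
Observable constraints: one x-axis crossing is at x = 0; every point of the y-axis in the box is on the curve.
Assembling these constraints gives the stated polynomial.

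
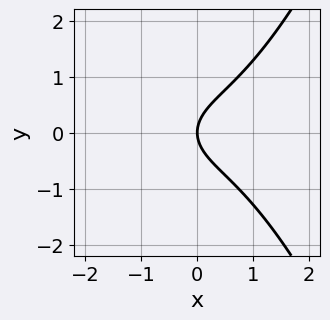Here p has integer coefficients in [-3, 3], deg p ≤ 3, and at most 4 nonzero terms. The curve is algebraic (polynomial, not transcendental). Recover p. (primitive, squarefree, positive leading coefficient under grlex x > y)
1. Degree: a generic line meets the curve in up to 3 points, so deg p = 3.
2. Symmetries: the y ↦ −y reflection is a symmetry, so y appears only in even powers.
3. Checking where it meets the axes: one x-axis crossing is at x = 0; it crosses the y-axis at the gridline y = 0.
4. The integer polynomial consistent with all of this is the stated p.

2*x^3 - 3*y^2 + 3*x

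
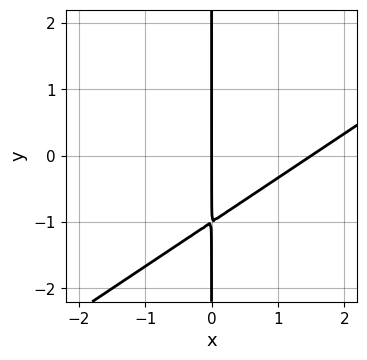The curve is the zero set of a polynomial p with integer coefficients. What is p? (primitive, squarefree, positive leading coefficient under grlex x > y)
2*x^2 - 3*x*y - 3*x

(a) The degree is 2 — no degree-1 curve has this shape.
(b) From the visible intercepts: it meets the x-axis at x = 0 (among the integer gridlines); the visible y-axis segment lies entirely on the curve.
(c) Assembling these constraints gives the stated polynomial.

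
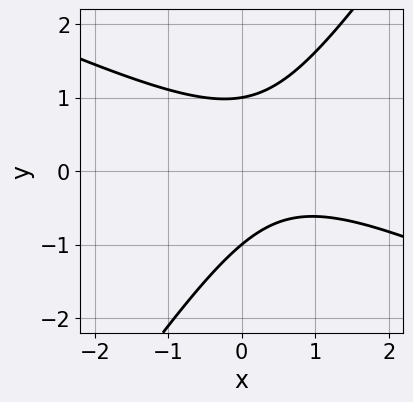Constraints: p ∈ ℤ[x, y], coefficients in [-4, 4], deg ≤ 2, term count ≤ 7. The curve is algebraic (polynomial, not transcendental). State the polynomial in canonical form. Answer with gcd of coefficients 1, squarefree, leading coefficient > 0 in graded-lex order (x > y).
2*x^2 + 3*x*y - 3*y^2 - 2*x + 3

1. The degree is 2 — a generic line meets the curve in up to 2 points.
2. From the axis intercepts and sections: the curve avoids every integer x-axis point in the box; the y-axis gridline crossings are at y ∈ {-1, 1}.
3. The integer polynomial consistent with all of this is the stated p.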